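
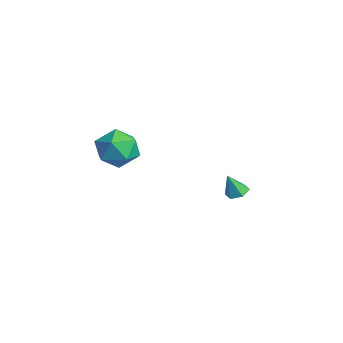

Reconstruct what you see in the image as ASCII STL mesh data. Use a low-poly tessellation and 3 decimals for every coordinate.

solid 
facet normal -0.003 0.401 -0.916
outer loop
vertex -2.734 4.235 -0.781
vertex -3.262 4.201 -0.794
vertex -3.03 4.637 -0.604
endloop
endfacet
facet normal 0.767 0.320 0.557
outer loop
vertex -2.734 4.235 -0.781
vertex -3.03 4.637 -0.604
vertex -3.258 3.759 0.214
endloop
endfacet
facet normal -0.005 0.402 -0.916
outer loop
vertex -3.03 4.637 -0.604
vertex -3.262 4.201 -0.794
vertex -3.558 4.603 -0.616
endloop
endfacet
facet normal -0.061 0.689 0.722
outer loop
vertex -3.03 4.637 -0.604
vertex -3.558 4.603 -0.616
vertex -3.258 3.759 0.214
endloop
endfacet
facet normal -0.004 0.402 -0.915
outer loop
vertex -3.558 4.603 -0.616
vertex -3.262 4.201 -0.794
vertex -3.791 4.166 -0.807
endloop
endfacet
facet normal -0.828 0.215 0.518
outer loop
vertex -3.558 4.603 -0.616
vertex -3.791 4.166 -0.807
vertex -3.258 3.759 0.214
endloop
endfacet
facet normal -0.004 0.401 -0.916
outer loop
vertex -3.791 4.166 -0.807
vertex -3.262 4.201 -0.794
vertex -3.495 3.764 -0.984
endloop
endfacet
facet normal -0.764 -0.628 0.149
outer loop
vertex -3.791 4.166 -0.807
vertex -3.495 3.764 -0.984
vertex -3.258 3.759 0.214
endloop
endfacet
facet normal -0.003 0.400 -0.916
outer loop
vertex -3.495 3.764 -0.984
vertex -3.262 4.201 -0.794
vertex -2.966 3.798 -0.971
endloop
endfacet
facet normal 0.065 -0.998 -0.017
outer loop
vertex -3.495 3.764 -0.984
vertex -2.966 3.798 -0.971
vertex -3.258 3.759 0.214
endloop
endfacet
facet normal -0.003 0.400 -0.916
outer loop
vertex -2.966 3.798 -0.971
vertex -3.262 4.201 -0.794
vertex -2.734 4.235 -0.781
endloop
endfacet
facet normal 0.831 -0.523 0.188
outer loop
vertex -2.966 3.798 -0.971
vertex -2.734 4.235 -0.781
vertex -3.258 3.759 0.214
endloop
endfacet
facet normal -0.756 0.332 0.564
outer loop
vertex -2.816 -0.258 3.353
vertex -3.288 -1.117 3.226
vertex -2.669 -1.001 3.987
endloop
endfacet
facet normal -0.138 0.627 0.767
outer loop
vertex -2.816 -0.258 3.353
vertex -2.669 -1.001 3.987
vertex -1.904 -0.456 3.679
endloop
endfacet
facet normal 0.137 0.969 0.205
outer loop
vertex -2.816 -0.258 3.353
vertex -1.904 -0.456 3.679
vertex -2.051 -0.234 2.727
endloop
endfacet
facet normal -0.310 0.886 -0.345
outer loop
vertex -2.816 -0.258 3.353
vertex -2.051 -0.234 2.727
vertex -2.907 -0.643 2.447
endloop
endfacet
facet normal -0.862 0.492 -0.122
outer loop
vertex -2.816 -0.258 3.353
vertex -2.907 -0.643 2.447
vertex -3.288 -1.117 3.226
endloop
endfacet
facet normal 0.309 0.100 0.946
outer loop
vertex -1.904 -0.456 3.679
vertex -2.669 -1.001 3.987
vertex -1.813 -1.437 3.753
endloop
endfacet
facet normal -0.690 -0.376 0.618
outer loop
vertex -2.669 -1.001 3.987
vertex -3.288 -1.117 3.226
vertex -2.669 -1.846 3.473
endloop
endfacet
facet normal -0.862 -0.117 -0.493
outer loop
vertex -3.288 -1.117 3.226
vertex -2.907 -0.643 2.447
vertex -2.816 -1.624 2.521
endloop
endfacet
facet normal 0.031 0.519 -0.854
outer loop
vertex -2.907 -0.643 2.447
vertex -2.051 -0.234 2.727
vertex -2.051 -1.079 2.213
endloop
endfacet
facet normal 0.756 0.654 0.036
outer loop
vertex -2.051 -0.234 2.727
vertex -1.904 -0.456 3.679
vertex -1.432 -0.963 2.974
endloop
endfacet
facet normal 0.310 -0.886 0.345
outer loop
vertex -1.904 -1.822 2.847
vertex -1.813 -1.437 3.753
vertex -2.669 -1.846 3.473
endloop
endfacet
facet normal -0.137 -0.969 -0.205
outer loop
vertex -1.904 -1.822 2.847
vertex -2.669 -1.846 3.473
vertex -2.816 -1.624 2.521
endloop
endfacet
facet normal 0.138 -0.627 -0.767
outer loop
vertex -1.904 -1.822 2.847
vertex -2.816 -1.624 2.521
vertex -2.051 -1.079 2.213
endloop
endfacet
facet normal 0.756 -0.332 -0.564
outer loop
vertex -1.904 -1.822 2.847
vertex -2.051 -1.079 2.213
vertex -1.432 -0.963 2.974
endloop
endfacet
facet normal 0.862 -0.492 0.122
outer loop
vertex -1.904 -1.822 2.847
vertex -1.432 -0.963 2.974
vertex -1.813 -1.437 3.753
endloop
endfacet
facet normal -0.031 -0.519 0.854
outer loop
vertex -2.669 -1.846 3.473
vertex -1.813 -1.437 3.753
vertex -2.669 -1.001 3.987
endloop
endfacet
facet normal -0.756 -0.654 -0.036
outer loop
vertex -2.816 -1.624 2.521
vertex -2.669 -1.846 3.473
vertex -3.288 -1.117 3.226
endloop
endfacet
facet normal -0.309 -0.100 -0.946
outer loop
vertex -2.051 -1.079 2.213
vertex -2.816 -1.624 2.521
vertex -2.907 -0.643 2.447
endloop
endfacet
facet normal 0.690 0.376 -0.618
outer loop
vertex -1.432 -0.963 2.974
vertex -2.051 -1.079 2.213
vertex -2.051 -0.234 2.727
endloop
endfacet
facet normal 0.862 0.117 0.493
outer loop
vertex -1.813 -1.437 3.753
vertex -1.432 -0.963 2.974
vertex -1.904 -0.456 3.679
endloop
endfacet

endsolid


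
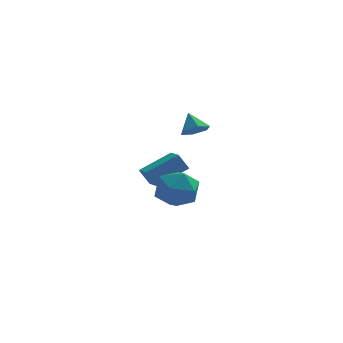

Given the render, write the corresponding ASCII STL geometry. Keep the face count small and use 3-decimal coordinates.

solid 
facet normal -0.502 0.055 0.863
outer loop
vertex -0.747 2.934 0.688
vertex -1.086 3.968 0.425
vertex -2.335 2.19 -0.187
endloop
endfacet
facet normal 0.303 -0.923 0.235
outer loop
vertex -1.814 2.132 -1.085
vertex -0.747 2.934 0.688
vertex -2.335 2.19 -0.187
endloop
endfacet
facet normal -0.501 0.055 0.864
outer loop
vertex -2.335 2.19 -0.187
vertex -1.086 3.968 0.425
vertex -2.675 3.224 -0.45
endloop
endfacet
facet normal -0.811 -0.380 -0.446
outer loop
vertex -2.675 3.224 -0.45
vertex -1.814 2.132 -1.085
vertex -2.335 2.19 -0.187
endloop
endfacet
facet normal 0.811 0.379 0.446
outer loop
vertex -0.747 2.934 0.688
vertex -0.565 3.91 -0.473
vertex -1.086 3.968 0.425
endloop
endfacet
facet normal 0.303 -0.924 0.236
outer loop
vertex -0.225 2.876 -0.21
vertex -0.747 2.934 0.688
vertex -1.814 2.132 -1.085
endloop
endfacet
facet normal 0.810 0.380 0.446
outer loop
vertex -0.225 2.876 -0.21
vertex -0.565 3.91 -0.473
vertex -0.747 2.934 0.688
endloop
endfacet
facet normal -0.303 0.924 -0.235
outer loop
vertex -1.086 3.968 0.425
vertex -0.565 3.91 -0.473
vertex -2.675 3.224 -0.45
endloop
endfacet
facet normal -0.810 -0.379 -0.447
outer loop
vertex -2.153 3.166 -1.348
vertex -1.814 2.132 -1.085
vertex -2.675 3.224 -0.45
endloop
endfacet
facet normal -0.303 0.923 -0.236
outer loop
vertex -2.675 3.224 -0.45
vertex -0.565 3.91 -0.473
vertex -2.153 3.166 -1.348
endloop
endfacet
facet normal 0.501 -0.055 -0.863
outer loop
vertex -2.153 3.166 -1.348
vertex -0.225 2.876 -0.21
vertex -1.814 2.132 -1.085
endloop
endfacet
facet normal 0.501 -0.055 -0.863
outer loop
vertex -0.565 3.91 -0.473
vertex -0.225 2.876 -0.21
vertex -2.153 3.166 -1.348
endloop
endfacet
facet normal 0.269 -0.577 -0.771
outer loop
vertex 0.743 2.235 2.871
vertex 0.052 2.344 2.548
vertex 0.632 2.826 2.39
endloop
endfacet
facet normal 0.701 0.525 0.483
outer loop
vertex 0.743 2.235 2.871
vertex 0.632 2.826 2.39
vertex -0.272 3.036 3.472
endloop
endfacet
facet normal 0.270 -0.578 -0.770
outer loop
vertex 0.632 2.826 2.39
vertex 0.052 2.344 2.548
vertex -0.058 2.935 2.066
endloop
endfacet
facet normal 0.176 0.983 -0.044
outer loop
vertex 0.632 2.826 2.39
vertex -0.058 2.935 2.066
vertex -0.272 3.036 3.472
endloop
endfacet
facet normal 0.271 -0.578 -0.770
outer loop
vertex -0.058 2.935 2.066
vertex 0.052 2.344 2.548
vertex -0.638 2.452 2.224
endloop
endfacet
facet normal -0.657 0.738 -0.153
outer loop
vertex -0.058 2.935 2.066
vertex -0.638 2.452 2.224
vertex -0.272 3.036 3.472
endloop
endfacet
facet normal 0.271 -0.577 -0.770
outer loop
vertex -0.638 2.452 2.224
vertex 0.052 2.344 2.548
vertex -0.527 1.862 2.705
endloop
endfacet
facet normal -0.963 0.036 0.266
outer loop
vertex -0.638 2.452 2.224
vertex -0.527 1.862 2.705
vertex -0.272 3.036 3.472
endloop
endfacet
facet normal 0.271 -0.577 -0.771
outer loop
vertex -0.527 1.862 2.705
vertex 0.052 2.344 2.548
vertex 0.163 1.753 3.029
endloop
endfacet
facet normal -0.439 -0.423 0.793
outer loop
vertex -0.527 1.862 2.705
vertex 0.163 1.753 3.029
vertex -0.272 3.036 3.472
endloop
endfacet
facet normal 0.269 -0.577 -0.771
outer loop
vertex 0.163 1.753 3.029
vertex 0.052 2.344 2.548
vertex 0.743 2.235 2.871
endloop
endfacet
facet normal 0.394 -0.178 0.902
outer loop
vertex 0.163 1.753 3.029
vertex 0.743 2.235 2.871
vertex -0.272 3.036 3.472
endloop
endfacet
facet normal -0.144 0.989 0.011
outer loop
vertex -0.678 -2.006 0.406
vertex -1.814 -2.175 0.709
vertex -0.985 -2.063 1.553
endloop
endfacet
facet normal 0.530 0.828 0.183
outer loop
vertex -0.678 -2.006 0.406
vertex -0.985 -2.063 1.553
vertex -0.0 -2.609 1.174
endloop
endfacet
facet normal 0.813 0.459 -0.358
outer loop
vertex -0.678 -2.006 0.406
vertex -0.0 -2.609 1.174
vertex -0.221 -3.058 0.096
endloop
endfacet
facet normal 0.315 0.392 -0.865
outer loop
vertex -0.678 -2.006 0.406
vertex -0.221 -3.058 0.096
vertex -1.342 -2.79 -0.191
endloop
endfacet
facet normal -0.277 0.720 -0.637
outer loop
vertex -0.678 -2.006 0.406
vertex -1.342 -2.79 -0.191
vertex -1.814 -2.175 0.709
endloop
endfacet
facet normal 0.515 0.403 0.757
outer loop
vertex -0.0 -2.609 1.174
vertex -0.985 -2.063 1.553
vertex -0.718 -3.15 1.951
endloop
endfacet
facet normal -0.575 0.665 0.477
outer loop
vertex -0.985 -2.063 1.553
vertex -1.814 -2.175 0.709
vertex -1.839 -2.882 1.664
endloop
endfacet
facet normal -0.789 0.229 -0.570
outer loop
vertex -1.814 -2.175 0.709
vertex -1.342 -2.79 -0.191
vertex -2.06 -3.331 0.586
endloop
endfacet
facet normal 0.168 -0.302 -0.938
outer loop
vertex -1.342 -2.79 -0.191
vertex -0.221 -3.058 0.096
vertex -1.075 -3.877 0.207
endloop
endfacet
facet normal 0.974 -0.195 -0.119
outer loop
vertex -0.221 -3.058 0.096
vertex -0.0 -2.609 1.174
vertex -0.246 -3.765 1.051
endloop
endfacet
facet normal -0.315 -0.392 0.865
outer loop
vertex -1.382 -3.934 1.354
vertex -0.718 -3.15 1.951
vertex -1.839 -2.882 1.664
endloop
endfacet
facet normal -0.813 -0.459 0.358
outer loop
vertex -1.382 -3.934 1.354
vertex -1.839 -2.882 1.664
vertex -2.06 -3.331 0.586
endloop
endfacet
facet normal -0.530 -0.828 -0.183
outer loop
vertex -1.382 -3.934 1.354
vertex -2.06 -3.331 0.586
vertex -1.075 -3.877 0.207
endloop
endfacet
facet normal 0.144 -0.989 -0.011
outer loop
vertex -1.382 -3.934 1.354
vertex -1.075 -3.877 0.207
vertex -0.246 -3.765 1.051
endloop
endfacet
facet normal 0.277 -0.720 0.637
outer loop
vertex -1.382 -3.934 1.354
vertex -0.246 -3.765 1.051
vertex -0.718 -3.15 1.951
endloop
endfacet
facet normal -0.168 0.302 0.938
outer loop
vertex -1.839 -2.882 1.664
vertex -0.718 -3.15 1.951
vertex -0.985 -2.063 1.553
endloop
endfacet
facet normal -0.974 0.195 0.119
outer loop
vertex -2.06 -3.331 0.586
vertex -1.839 -2.882 1.664
vertex -1.814 -2.175 0.709
endloop
endfacet
facet normal -0.515 -0.403 -0.757
outer loop
vertex -1.075 -3.877 0.207
vertex -2.06 -3.331 0.586
vertex -1.342 -2.79 -0.191
endloop
endfacet
facet normal 0.575 -0.665 -0.477
outer loop
vertex -0.246 -3.765 1.051
vertex -1.075 -3.877 0.207
vertex -0.221 -3.058 0.096
endloop
endfacet
facet normal 0.789 -0.229 0.570
outer loop
vertex -0.718 -3.15 1.951
vertex -0.246 -3.765 1.051
vertex -0.0 -2.609 1.174
endloop
endfacet

endsolid


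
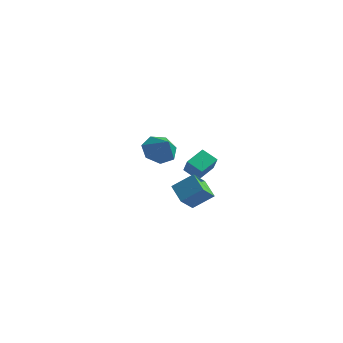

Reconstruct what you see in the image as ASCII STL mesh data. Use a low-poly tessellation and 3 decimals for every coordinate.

solid 
facet normal -0.587 0.354 -0.728
outer loop
vertex -1.457 4.716 1.507
vertex -1.99 3.983 1.581
vertex -2.054 4.778 2.019
endloop
endfacet
facet normal 0.561 0.589 0.582
outer loop
vertex -1.457 4.716 1.507
vertex -2.054 4.778 2.019
vertex -1.25 3.537 2.499
endloop
endfacet
facet normal -0.588 0.354 -0.728
outer loop
vertex -2.054 4.778 2.019
vertex -1.99 3.983 1.581
vertex -2.604 4.241 2.202
endloop
endfacet
facet normal -0.026 0.346 0.938
outer loop
vertex -2.054 4.778 2.019
vertex -2.604 4.241 2.202
vertex -1.25 3.537 2.499
endloop
endfacet
facet normal -0.588 0.353 -0.728
outer loop
vertex -2.604 4.241 2.202
vertex -1.99 3.983 1.581
vertex -2.691 3.509 1.917
endloop
endfacet
facet normal -0.352 -0.303 0.886
outer loop
vertex -2.604 4.241 2.202
vertex -2.691 3.509 1.917
vertex -1.25 3.537 2.499
endloop
endfacet
facet normal -0.588 0.353 -0.728
outer loop
vertex -2.691 3.509 1.917
vertex -1.99 3.983 1.581
vertex -2.251 3.134 1.38
endloop
endfacet
facet normal -0.171 -0.868 0.466
outer loop
vertex -2.691 3.509 1.917
vertex -2.251 3.134 1.38
vertex -1.25 3.537 2.499
endloop
endfacet
facet normal -0.588 0.353 -0.728
outer loop
vertex -2.251 3.134 1.38
vertex -1.99 3.983 1.581
vertex -1.614 3.398 0.994
endloop
endfacet
facet normal 0.380 -0.925 -0.006
outer loop
vertex -2.251 3.134 1.38
vertex -1.614 3.398 0.994
vertex -1.25 3.537 2.499
endloop
endfacet
facet normal -0.587 0.353 -0.728
outer loop
vertex -1.614 3.398 0.994
vertex -1.99 3.983 1.581
vertex -1.261 4.102 1.051
endloop
endfacet
facet normal 0.886 -0.430 -0.175
outer loop
vertex -1.614 3.398 0.994
vertex -1.261 4.102 1.051
vertex -1.25 3.537 2.499
endloop
endfacet
facet normal -0.587 0.353 -0.728
outer loop
vertex -1.261 4.102 1.051
vertex -1.99 3.983 1.581
vertex -1.457 4.716 1.507
endloop
endfacet
facet normal 0.966 0.243 0.088
outer loop
vertex -1.261 4.102 1.051
vertex -1.457 4.716 1.507
vertex -1.25 3.537 2.499
endloop
endfacet
facet normal -0.677 -0.441 -0.589
outer loop
vertex 1.991 -2.234 3.166
vertex 2.143 -1.428 2.388
vertex 2.758 -2.812 2.717
endloop
endfacet
facet normal -0.135 -0.713 0.688
outer loop
vertex 3.557 -2.292 3.412
vertex 1.991 -2.234 3.166
vertex 2.758 -2.812 2.717
endloop
endfacet
facet normal -0.677 -0.441 -0.589
outer loop
vertex 2.758 -2.812 2.717
vertex 2.143 -1.428 2.388
vertex 2.91 -2.006 1.939
endloop
endfacet
facet normal 0.723 -0.545 -0.424
outer loop
vertex 2.91 -2.006 1.939
vertex 3.557 -2.292 3.412
vertex 2.758 -2.812 2.717
endloop
endfacet
facet normal -0.723 0.545 0.424
outer loop
vertex 1.991 -2.234 3.166
vertex 2.942 -0.908 3.083
vertex 2.143 -1.428 2.388
endloop
endfacet
facet normal -0.135 -0.713 0.688
outer loop
vertex 2.79 -1.714 3.861
vertex 1.991 -2.234 3.166
vertex 3.557 -2.292 3.412
endloop
endfacet
facet normal -0.723 0.545 0.424
outer loop
vertex 2.79 -1.714 3.861
vertex 2.942 -0.908 3.083
vertex 1.991 -2.234 3.166
endloop
endfacet
facet normal 0.135 0.713 -0.688
outer loop
vertex 2.143 -1.428 2.388
vertex 2.942 -0.908 3.083
vertex 2.91 -2.006 1.939
endloop
endfacet
facet normal 0.723 -0.545 -0.424
outer loop
vertex 3.709 -1.486 2.634
vertex 3.557 -2.292 3.412
vertex 2.91 -2.006 1.939
endloop
endfacet
facet normal 0.135 0.713 -0.688
outer loop
vertex 2.91 -2.006 1.939
vertex 2.942 -0.908 3.083
vertex 3.709 -1.486 2.634
endloop
endfacet
facet normal 0.677 0.441 0.589
outer loop
vertex 3.709 -1.486 2.634
vertex 2.79 -1.714 3.861
vertex 3.557 -2.292 3.412
endloop
endfacet
facet normal 0.677 0.441 0.589
outer loop
vertex 2.942 -0.908 3.083
vertex 2.79 -1.714 3.861
vertex 3.709 -1.486 2.634
endloop
endfacet
facet normal -0.401 0.444 -0.801
outer loop
vertex 1.435 1.425 3.072
vertex 2.208 1.371 2.655
vertex 1.158 0.468 2.68
endloop
endfacet
facet normal -0.878 0.060 0.474
outer loop
vertex 1.592 -0.011 3.545
vertex 1.435 1.425 3.072
vertex 1.158 0.468 2.68
endloop
endfacet
facet normal -0.401 0.445 -0.801
outer loop
vertex 1.158 0.468 2.68
vertex 2.208 1.371 2.655
vertex 1.931 0.415 2.263
endloop
endfacet
facet normal -0.258 -0.894 -0.365
outer loop
vertex 1.931 0.415 2.263
vertex 1.592 -0.011 3.545
vertex 1.158 0.468 2.68
endloop
endfacet
facet normal 0.259 0.894 0.365
outer loop
vertex 1.435 1.425 3.072
vertex 2.642 0.892 3.52
vertex 2.208 1.371 2.655
endloop
endfacet
facet normal -0.878 0.060 0.474
outer loop
vertex 1.869 0.945 3.937
vertex 1.435 1.425 3.072
vertex 1.592 -0.011 3.545
endloop
endfacet
facet normal 0.259 0.894 0.366
outer loop
vertex 1.869 0.945 3.937
vertex 2.642 0.892 3.52
vertex 1.435 1.425 3.072
endloop
endfacet
facet normal 0.878 -0.060 -0.474
outer loop
vertex 2.208 1.371 2.655
vertex 2.642 0.892 3.52
vertex 1.931 0.415 2.263
endloop
endfacet
facet normal -0.260 -0.894 -0.366
outer loop
vertex 2.365 -0.065 3.128
vertex 1.592 -0.011 3.545
vertex 1.931 0.415 2.263
endloop
endfacet
facet normal 0.878 -0.060 -0.474
outer loop
vertex 1.931 0.415 2.263
vertex 2.642 0.892 3.52
vertex 2.365 -0.065 3.128
endloop
endfacet
facet normal 0.401 -0.445 0.801
outer loop
vertex 2.365 -0.065 3.128
vertex 1.869 0.945 3.937
vertex 1.592 -0.011 3.545
endloop
endfacet
facet normal 0.402 -0.444 0.801
outer loop
vertex 2.642 0.892 3.52
vertex 1.869 0.945 3.937
vertex 2.365 -0.065 3.128
endloop
endfacet

endsolid


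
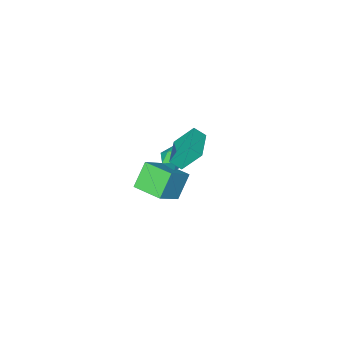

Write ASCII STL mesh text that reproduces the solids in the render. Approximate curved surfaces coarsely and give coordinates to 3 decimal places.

solid 
facet normal -0.777 -0.163 -0.608
outer loop
vertex -4.76 -3.578 -3.585
vertex -5.249 -1.589 -3.494
vertex -3.636 -3.232 -5.116
endloop
endfacet
facet normal 0.238 -0.970 -0.044
outer loop
vertex -2.011 -2.891 -3.846
vertex -4.76 -3.578 -3.585
vertex -3.636 -3.232 -5.116
endloop
endfacet
facet normal -0.777 -0.163 -0.608
outer loop
vertex -3.636 -3.232 -5.116
vertex -5.249 -1.589 -3.494
vertex -4.125 -1.243 -5.025
endloop
endfacet
facet normal 0.582 0.179 -0.793
outer loop
vertex -4.125 -1.243 -5.025
vertex -2.011 -2.891 -3.846
vertex -3.636 -3.232 -5.116
endloop
endfacet
facet normal -0.582 -0.179 0.793
outer loop
vertex -4.76 -3.578 -3.585
vertex -3.624 -1.248 -2.224
vertex -5.249 -1.589 -3.494
endloop
endfacet
facet normal 0.238 -0.970 -0.044
outer loop
vertex -3.135 -3.237 -2.315
vertex -4.76 -3.578 -3.585
vertex -2.011 -2.891 -3.846
endloop
endfacet
facet normal -0.582 -0.179 0.793
outer loop
vertex -3.135 -3.237 -2.315
vertex -3.624 -1.248 -2.224
vertex -4.76 -3.578 -3.585
endloop
endfacet
facet normal -0.238 0.970 0.044
outer loop
vertex -5.249 -1.589 -3.494
vertex -3.624 -1.248 -2.224
vertex -4.125 -1.243 -5.025
endloop
endfacet
facet normal 0.582 0.179 -0.793
outer loop
vertex -2.5 -0.902 -3.755
vertex -2.011 -2.891 -3.846
vertex -4.125 -1.243 -5.025
endloop
endfacet
facet normal -0.238 0.970 0.044
outer loop
vertex -4.125 -1.243 -5.025
vertex -3.624 -1.248 -2.224
vertex -2.5 -0.902 -3.755
endloop
endfacet
facet normal 0.777 0.163 0.608
outer loop
vertex -2.5 -0.902 -3.755
vertex -3.135 -3.237 -2.315
vertex -2.011 -2.891 -3.846
endloop
endfacet
facet normal 0.777 0.163 0.608
outer loop
vertex -3.624 -1.248 -2.224
vertex -3.135 -3.237 -2.315
vertex -2.5 -0.902 -3.755
endloop
endfacet
facet normal -0.542 0.545 -0.639
outer loop
vertex -3.451 2.295 4.08
vertex -2.011 3.781 4.127
vertex -2.607 1.521 2.704
endloop
endfacet
facet normal -0.696 -0.718 -0.023
outer loop
vertex -2.109 1.019 3.293
vertex -3.451 2.295 4.08
vertex -2.607 1.521 2.704
endloop
endfacet
facet normal -0.542 0.546 -0.640
outer loop
vertex -2.607 1.521 2.704
vertex -2.011 3.781 4.127
vertex -1.167 3.007 2.752
endloop
endfacet
facet normal 0.472 -0.433 -0.768
outer loop
vertex -1.167 3.007 2.752
vertex -2.109 1.019 3.293
vertex -2.607 1.521 2.704
endloop
endfacet
facet normal -0.472 0.433 0.768
outer loop
vertex -3.451 2.295 4.08
vertex -1.513 3.279 4.716
vertex -2.011 3.781 4.127
endloop
endfacet
facet normal -0.696 -0.718 -0.023
outer loop
vertex -2.953 1.793 4.668
vertex -3.451 2.295 4.08
vertex -2.109 1.019 3.293
endloop
endfacet
facet normal -0.472 0.432 0.769
outer loop
vertex -2.953 1.793 4.668
vertex -1.513 3.279 4.716
vertex -3.451 2.295 4.08
endloop
endfacet
facet normal 0.696 0.718 0.023
outer loop
vertex -2.011 3.781 4.127
vertex -1.513 3.279 4.716
vertex -1.167 3.007 2.752
endloop
endfacet
facet normal 0.471 -0.433 -0.769
outer loop
vertex -0.669 2.505 3.34
vertex -2.109 1.019 3.293
vertex -1.167 3.007 2.752
endloop
endfacet
facet normal 0.696 0.718 0.023
outer loop
vertex -1.167 3.007 2.752
vertex -1.513 3.279 4.716
vertex -0.669 2.505 3.34
endloop
endfacet
facet normal 0.542 -0.545 0.640
outer loop
vertex -0.669 2.505 3.34
vertex -2.953 1.793 4.668
vertex -2.109 1.019 3.293
endloop
endfacet
facet normal 0.542 -0.546 0.639
outer loop
vertex -1.513 3.279 4.716
vertex -2.953 1.793 4.668
vertex -0.669 2.505 3.34
endloop
endfacet
facet normal -0.195 -0.118 0.974
outer loop
vertex -3.479 0.137 1.002
vertex -3.457 -0.782 0.895
vertex -2.682 -0.322 1.106
endloop
endfacet
facet normal 0.168 0.486 0.858
outer loop
vertex -3.479 0.137 1.002
vertex -2.682 -0.322 1.106
vertex -2.696 0.484 0.652
endloop
endfacet
facet normal -0.212 0.888 0.407
outer loop
vertex -3.479 0.137 1.002
vertex -2.696 0.484 0.652
vertex -3.479 0.523 0.16
endloop
endfacet
facet normal -0.809 0.534 0.245
outer loop
vertex -3.479 0.137 1.002
vertex -3.479 0.523 0.16
vertex -3.95 -0.26 0.311
endloop
endfacet
facet normal -0.799 -0.088 0.595
outer loop
vertex -3.479 0.137 1.002
vertex -3.95 -0.26 0.311
vertex -3.457 -0.782 0.895
endloop
endfacet
facet normal 0.782 0.316 0.537
outer loop
vertex -2.696 0.484 0.652
vertex -2.682 -0.322 1.106
vertex -2.19 -0.22 0.329
endloop
endfacet
facet normal 0.195 -0.661 0.725
outer loop
vertex -2.682 -0.322 1.106
vertex -3.457 -0.782 0.895
vertex -2.661 -1.003 0.48
endloop
endfacet
facet normal -0.782 -0.613 0.112
outer loop
vertex -3.457 -0.782 0.895
vertex -3.95 -0.26 0.311
vertex -3.444 -0.964 -0.012
endloop
endfacet
facet normal -0.799 0.393 -0.455
outer loop
vertex -3.95 -0.26 0.311
vertex -3.479 0.523 0.16
vertex -3.458 -0.158 -0.466
endloop
endfacet
facet normal 0.169 0.967 -0.192
outer loop
vertex -3.479 0.523 0.16
vertex -2.696 0.484 0.652
vertex -2.683 0.302 -0.255
endloop
endfacet
facet normal 0.809 -0.534 -0.245
outer loop
vertex -2.661 -0.617 -0.362
vertex -2.19 -0.22 0.329
vertex -2.661 -1.003 0.48
endloop
endfacet
facet normal 0.212 -0.888 -0.407
outer loop
vertex -2.661 -0.617 -0.362
vertex -2.661 -1.003 0.48
vertex -3.444 -0.964 -0.012
endloop
endfacet
facet normal -0.168 -0.486 -0.858
outer loop
vertex -2.661 -0.617 -0.362
vertex -3.444 -0.964 -0.012
vertex -3.458 -0.158 -0.466
endloop
endfacet
facet normal 0.195 0.118 -0.974
outer loop
vertex -2.661 -0.617 -0.362
vertex -3.458 -0.158 -0.466
vertex -2.683 0.302 -0.255
endloop
endfacet
facet normal 0.799 0.088 -0.595
outer loop
vertex -2.661 -0.617 -0.362
vertex -2.683 0.302 -0.255
vertex -2.19 -0.22 0.329
endloop
endfacet
facet normal 0.799 -0.393 0.455
outer loop
vertex -2.661 -1.003 0.48
vertex -2.19 -0.22 0.329
vertex -2.682 -0.322 1.106
endloop
endfacet
facet normal -0.169 -0.967 0.192
outer loop
vertex -3.444 -0.964 -0.012
vertex -2.661 -1.003 0.48
vertex -3.457 -0.782 0.895
endloop
endfacet
facet normal -0.782 -0.316 -0.537
outer loop
vertex -3.458 -0.158 -0.466
vertex -3.444 -0.964 -0.012
vertex -3.95 -0.26 0.311
endloop
endfacet
facet normal -0.195 0.661 -0.725
outer loop
vertex -2.683 0.302 -0.255
vertex -3.458 -0.158 -0.466
vertex -3.479 0.523 0.16
endloop
endfacet
facet normal 0.782 0.613 -0.112
outer loop
vertex -2.19 -0.22 0.329
vertex -2.683 0.302 -0.255
vertex -2.696 0.484 0.652
endloop
endfacet

endsolid


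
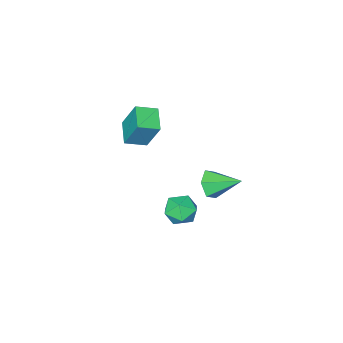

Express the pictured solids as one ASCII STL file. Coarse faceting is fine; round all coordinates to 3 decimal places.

solid 
facet normal 0.452 -0.780 -0.433
outer loop
vertex -0.346 3.024 -0.552
vertex -1.058 2.941 -1.145
vertex -0.333 3.481 -1.362
endloop
endfacet
facet normal 0.641 0.664 0.385
outer loop
vertex -0.346 3.024 -0.552
vertex -0.333 3.481 -1.362
vertex -1.902 4.399 -0.335
endloop
endfacet
facet normal 0.452 -0.780 -0.432
outer loop
vertex -0.333 3.481 -1.362
vertex -1.058 2.941 -1.145
vertex -1.044 3.398 -1.955
endloop
endfacet
facet normal 0.243 0.877 -0.414
outer loop
vertex -0.333 3.481 -1.362
vertex -1.044 3.398 -1.955
vertex -1.902 4.399 -0.335
endloop
endfacet
facet normal 0.451 -0.781 -0.433
outer loop
vertex -1.044 3.398 -1.955
vertex -1.058 2.941 -1.145
vertex -1.77 2.858 -1.738
endloop
endfacet
facet normal -0.576 0.523 -0.628
outer loop
vertex -1.044 3.398 -1.955
vertex -1.77 2.858 -1.738
vertex -1.902 4.399 -0.335
endloop
endfacet
facet normal 0.452 -0.780 -0.434
outer loop
vertex -1.77 2.858 -1.738
vertex -1.058 2.941 -1.145
vertex -1.783 2.4 -0.928
endloop
endfacet
facet normal -0.998 -0.047 -0.042
outer loop
vertex -1.77 2.858 -1.738
vertex -1.783 2.4 -0.928
vertex -1.902 4.399 -0.335
endloop
endfacet
facet normal 0.452 -0.780 -0.434
outer loop
vertex -1.783 2.4 -0.928
vertex -1.058 2.941 -1.145
vertex -1.071 2.483 -0.335
endloop
endfacet
facet normal -0.600 -0.260 0.757
outer loop
vertex -1.783 2.4 -0.928
vertex -1.071 2.483 -0.335
vertex -1.902 4.399 -0.335
endloop
endfacet
facet normal 0.452 -0.780 -0.434
outer loop
vertex -1.071 2.483 -0.335
vertex -1.058 2.941 -1.145
vertex -0.346 3.024 -0.552
endloop
endfacet
facet normal 0.220 0.095 0.971
outer loop
vertex -1.071 2.483 -0.335
vertex -0.346 3.024 -0.552
vertex -1.902 4.399 -0.335
endloop
endfacet
facet normal -0.846 0.436 -0.306
outer loop
vertex 0.336 0.419 4.037
vertex 1.096 1.555 3.552
vertex 0.523 -0.459 2.272
endloop
endfacet
facet normal -0.524 -0.783 0.334
outer loop
vertex 1.564 -0.995 2.648
vertex 0.336 0.419 4.037
vertex 0.523 -0.459 2.272
endloop
endfacet
facet normal -0.847 0.435 -0.306
outer loop
vertex 0.523 -0.459 2.272
vertex 1.096 1.555 3.552
vertex 1.282 0.677 1.787
endloop
endfacet
facet normal 0.094 -0.443 -0.891
outer loop
vertex 1.282 0.677 1.787
vertex 1.564 -0.995 2.648
vertex 0.523 -0.459 2.272
endloop
endfacet
facet normal -0.094 0.443 0.891
outer loop
vertex 0.336 0.419 4.037
vertex 2.137 1.019 3.928
vertex 1.096 1.555 3.552
endloop
endfacet
facet normal -0.524 -0.783 0.335
outer loop
vertex 1.378 -0.117 4.413
vertex 0.336 0.419 4.037
vertex 1.564 -0.995 2.648
endloop
endfacet
facet normal -0.094 0.443 0.892
outer loop
vertex 1.378 -0.117 4.413
vertex 2.137 1.019 3.928
vertex 0.336 0.419 4.037
endloop
endfacet
facet normal 0.524 0.783 -0.334
outer loop
vertex 1.096 1.555 3.552
vertex 2.137 1.019 3.928
vertex 1.282 0.677 1.787
endloop
endfacet
facet normal 0.094 -0.443 -0.891
outer loop
vertex 2.324 0.141 2.163
vertex 1.564 -0.995 2.648
vertex 1.282 0.677 1.787
endloop
endfacet
facet normal 0.524 0.784 -0.334
outer loop
vertex 1.282 0.677 1.787
vertex 2.137 1.019 3.928
vertex 2.324 0.141 2.163
endloop
endfacet
facet normal 0.846 -0.436 0.306
outer loop
vertex 2.324 0.141 2.163
vertex 1.378 -0.117 4.413
vertex 1.564 -0.995 2.648
endloop
endfacet
facet normal 0.847 -0.435 0.306
outer loop
vertex 2.137 1.019 3.928
vertex 1.378 -0.117 4.413
vertex 2.324 0.141 2.163
endloop
endfacet
facet normal -0.824 0.365 0.433
outer loop
vertex -0.841 2.112 -3.442
vertex -0.457 1.878 -2.514
vertex -0.268 2.801 -2.932
endloop
endfacet
facet normal -0.687 0.704 -0.179
outer loop
vertex -0.841 2.112 -3.442
vertex -0.268 2.801 -2.932
vertex -0.137 2.671 -3.946
endloop
endfacet
facet normal -0.677 0.219 -0.703
outer loop
vertex -0.841 2.112 -3.442
vertex -0.137 2.671 -3.946
vertex -0.244 1.668 -4.155
endloop
endfacet
facet normal -0.807 -0.421 -0.414
outer loop
vertex -0.841 2.112 -3.442
vertex -0.244 1.668 -4.155
vertex -0.442 1.178 -3.27
endloop
endfacet
facet normal -0.899 -0.331 0.288
outer loop
vertex -0.841 2.112 -3.442
vertex -0.442 1.178 -3.27
vertex -0.457 1.878 -2.514
endloop
endfacet
facet normal -0.035 0.991 -0.132
outer loop
vertex -0.137 2.671 -3.946
vertex -0.268 2.801 -2.932
vertex 0.682 2.782 -3.33
endloop
endfacet
facet normal -0.257 0.442 0.859
outer loop
vertex -0.268 2.801 -2.932
vertex -0.457 1.878 -2.514
vertex 0.484 2.292 -2.445
endloop
endfacet
facet normal -0.378 -0.683 0.625
outer loop
vertex -0.457 1.878 -2.514
vertex -0.442 1.178 -3.27
vertex 0.377 1.289 -2.654
endloop
endfacet
facet normal -0.230 -0.829 -0.510
outer loop
vertex -0.442 1.178 -3.27
vertex -0.244 1.668 -4.155
vertex 0.508 1.159 -3.668
endloop
endfacet
facet normal -0.019 0.206 -0.978
outer loop
vertex -0.244 1.668 -4.155
vertex -0.137 2.671 -3.946
vertex 0.697 2.082 -4.086
endloop
endfacet
facet normal 0.807 0.421 0.414
outer loop
vertex 1.081 1.848 -3.158
vertex 0.682 2.782 -3.33
vertex 0.484 2.292 -2.445
endloop
endfacet
facet normal 0.677 -0.219 0.703
outer loop
vertex 1.081 1.848 -3.158
vertex 0.484 2.292 -2.445
vertex 0.377 1.289 -2.654
endloop
endfacet
facet normal 0.687 -0.704 0.179
outer loop
vertex 1.081 1.848 -3.158
vertex 0.377 1.289 -2.654
vertex 0.508 1.159 -3.668
endloop
endfacet
facet normal 0.824 -0.365 -0.433
outer loop
vertex 1.081 1.848 -3.158
vertex 0.508 1.159 -3.668
vertex 0.697 2.082 -4.086
endloop
endfacet
facet normal 0.899 0.331 -0.288
outer loop
vertex 1.081 1.848 -3.158
vertex 0.697 2.082 -4.086
vertex 0.682 2.782 -3.33
endloop
endfacet
facet normal 0.230 0.829 0.510
outer loop
vertex 0.484 2.292 -2.445
vertex 0.682 2.782 -3.33
vertex -0.268 2.801 -2.932
endloop
endfacet
facet normal 0.019 -0.206 0.978
outer loop
vertex 0.377 1.289 -2.654
vertex 0.484 2.292 -2.445
vertex -0.457 1.878 -2.514
endloop
endfacet
facet normal 0.035 -0.991 0.132
outer loop
vertex 0.508 1.159 -3.668
vertex 0.377 1.289 -2.654
vertex -0.442 1.178 -3.27
endloop
endfacet
facet normal 0.257 -0.442 -0.859
outer loop
vertex 0.697 2.082 -4.086
vertex 0.508 1.159 -3.668
vertex -0.244 1.668 -4.155
endloop
endfacet
facet normal 0.378 0.683 -0.625
outer loop
vertex 0.682 2.782 -3.33
vertex 0.697 2.082 -4.086
vertex -0.137 2.671 -3.946
endloop
endfacet

endsolid


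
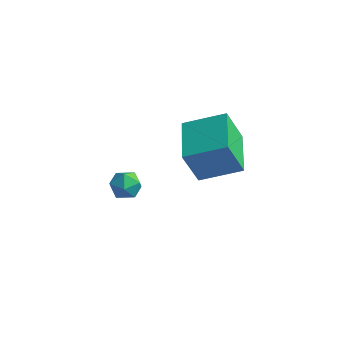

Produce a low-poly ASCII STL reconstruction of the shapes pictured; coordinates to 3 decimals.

solid 
facet normal 0.362 0.423 0.831
outer loop
vertex -2.95 3.518 -3.563
vertex -3.022 2.869 -3.201
vertex -2.386 3.028 -3.559
endloop
endfacet
facet normal 0.634 0.732 0.249
outer loop
vertex -2.95 3.518 -3.563
vertex -2.386 3.028 -3.559
vertex -2.56 3.392 -4.187
endloop
endfacet
facet normal 0.093 0.986 -0.141
outer loop
vertex -2.95 3.518 -3.563
vertex -2.56 3.392 -4.187
vertex -3.303 3.458 -4.218
endloop
endfacet
facet normal -0.514 0.834 0.201
outer loop
vertex -2.95 3.518 -3.563
vertex -3.303 3.458 -4.218
vertex -3.589 3.135 -3.609
endloop
endfacet
facet normal -0.349 0.486 0.801
outer loop
vertex -2.95 3.518 -3.563
vertex -3.589 3.135 -3.609
vertex -3.022 2.869 -3.201
endloop
endfacet
facet normal 0.964 0.229 -0.135
outer loop
vertex -2.56 3.392 -4.187
vertex -2.386 3.028 -3.559
vertex -2.391 2.665 -4.211
endloop
endfacet
facet normal 0.523 -0.272 0.808
outer loop
vertex -2.386 3.028 -3.559
vertex -3.022 2.869 -3.201
vertex -2.677 2.342 -3.602
endloop
endfacet
facet normal -0.627 -0.171 0.760
outer loop
vertex -3.022 2.869 -3.201
vertex -3.589 3.135 -3.609
vertex -3.42 2.408 -3.633
endloop
endfacet
facet normal -0.895 0.393 -0.212
outer loop
vertex -3.589 3.135 -3.609
vertex -3.303 3.458 -4.218
vertex -3.594 2.772 -4.261
endloop
endfacet
facet normal 0.089 0.639 -0.764
outer loop
vertex -3.303 3.458 -4.218
vertex -2.56 3.392 -4.187
vertex -2.958 2.931 -4.619
endloop
endfacet
facet normal 0.514 -0.834 -0.201
outer loop
vertex -3.03 2.282 -4.257
vertex -2.391 2.665 -4.211
vertex -2.677 2.342 -3.602
endloop
endfacet
facet normal -0.093 -0.986 0.141
outer loop
vertex -3.03 2.282 -4.257
vertex -2.677 2.342 -3.602
vertex -3.42 2.408 -3.633
endloop
endfacet
facet normal -0.634 -0.732 -0.249
outer loop
vertex -3.03 2.282 -4.257
vertex -3.42 2.408 -3.633
vertex -3.594 2.772 -4.261
endloop
endfacet
facet normal -0.362 -0.423 -0.831
outer loop
vertex -3.03 2.282 -4.257
vertex -3.594 2.772 -4.261
vertex -2.958 2.931 -4.619
endloop
endfacet
facet normal 0.349 -0.486 -0.801
outer loop
vertex -3.03 2.282 -4.257
vertex -2.958 2.931 -4.619
vertex -2.391 2.665 -4.211
endloop
endfacet
facet normal 0.895 -0.393 0.212
outer loop
vertex -2.677 2.342 -3.602
vertex -2.391 2.665 -4.211
vertex -2.386 3.028 -3.559
endloop
endfacet
facet normal -0.089 -0.639 0.764
outer loop
vertex -3.42 2.408 -3.633
vertex -2.677 2.342 -3.602
vertex -3.022 2.869 -3.201
endloop
endfacet
facet normal -0.964 -0.229 0.135
outer loop
vertex -3.594 2.772 -4.261
vertex -3.42 2.408 -3.633
vertex -3.589 3.135 -3.609
endloop
endfacet
facet normal -0.523 0.272 -0.808
outer loop
vertex -2.958 2.931 -4.619
vertex -3.594 2.772 -4.261
vertex -3.303 3.458 -4.218
endloop
endfacet
facet normal 0.627 0.171 -0.760
outer loop
vertex -2.391 2.665 -4.211
vertex -2.958 2.931 -4.619
vertex -2.56 3.392 -4.187
endloop
endfacet
facet normal -0.527 0.841 0.121
outer loop
vertex -0.364 2.891 1.148
vertex 1.105 3.717 1.809
vertex 0.06 3.379 -0.403
endloop
endfacet
facet normal -0.812 -0.456 -0.365
outer loop
vertex 1.135 1.663 -0.649
vertex -0.364 2.891 1.148
vertex 0.06 3.379 -0.403
endloop
endfacet
facet normal -0.527 0.841 0.121
outer loop
vertex 0.06 3.379 -0.403
vertex 1.105 3.717 1.809
vertex 1.529 4.205 0.259
endloop
endfacet
facet normal 0.253 0.291 -0.923
outer loop
vertex 1.529 4.205 0.259
vertex 1.135 1.663 -0.649
vertex 0.06 3.379 -0.403
endloop
endfacet
facet normal -0.252 -0.290 0.923
outer loop
vertex -0.364 2.891 1.148
vertex 2.18 2.001 1.563
vertex 1.105 3.717 1.809
endloop
endfacet
facet normal -0.812 -0.456 -0.366
outer loop
vertex 0.711 1.175 0.901
vertex -0.364 2.891 1.148
vertex 1.135 1.663 -0.649
endloop
endfacet
facet normal -0.252 -0.291 0.923
outer loop
vertex 0.711 1.175 0.901
vertex 2.18 2.001 1.563
vertex -0.364 2.891 1.148
endloop
endfacet
facet normal 0.811 0.456 0.366
outer loop
vertex 1.105 3.717 1.809
vertex 2.18 2.001 1.563
vertex 1.529 4.205 0.259
endloop
endfacet
facet normal 0.252 0.291 -0.923
outer loop
vertex 2.604 2.489 0.012
vertex 1.135 1.663 -0.649
vertex 1.529 4.205 0.259
endloop
endfacet
facet normal 0.812 0.456 0.365
outer loop
vertex 1.529 4.205 0.259
vertex 2.18 2.001 1.563
vertex 2.604 2.489 0.012
endloop
endfacet
facet normal 0.527 -0.841 -0.121
outer loop
vertex 2.604 2.489 0.012
vertex 0.711 1.175 0.901
vertex 1.135 1.663 -0.649
endloop
endfacet
facet normal 0.527 -0.841 -0.121
outer loop
vertex 2.18 2.001 1.563
vertex 0.711 1.175 0.901
vertex 2.604 2.489 0.012
endloop
endfacet

endsolid


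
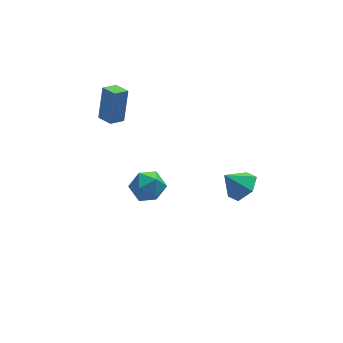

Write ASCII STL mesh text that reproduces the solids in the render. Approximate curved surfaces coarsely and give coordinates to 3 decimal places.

solid 
facet normal 0.651 -0.158 -0.742
outer loop
vertex 2.786 -1.966 1.207
vertex 2.313 -2.778 0.965
vertex 2.061 -1.932 0.564
endloop
endfacet
facet normal -0.230 0.923 0.309
outer loop
vertex 2.786 -1.966 1.207
vertex 2.061 -1.932 0.564
vertex 1.427 -2.562 1.975
endloop
endfacet
facet normal 0.651 -0.158 -0.743
outer loop
vertex 2.061 -1.932 0.564
vertex 2.313 -2.778 0.965
vertex 1.588 -2.743 0.322
endloop
endfacet
facet normal -0.837 0.530 -0.139
outer loop
vertex 2.061 -1.932 0.564
vertex 1.588 -2.743 0.322
vertex 1.427 -2.562 1.975
endloop
endfacet
facet normal 0.651 -0.159 -0.742
outer loop
vertex 1.588 -2.743 0.322
vertex 2.313 -2.778 0.965
vertex 1.84 -3.589 0.724
endloop
endfacet
facet normal -0.949 -0.310 -0.058
outer loop
vertex 1.588 -2.743 0.322
vertex 1.84 -3.589 0.724
vertex 1.427 -2.562 1.975
endloop
endfacet
facet normal 0.651 -0.159 -0.742
outer loop
vertex 1.84 -3.589 0.724
vertex 2.313 -2.778 0.965
vertex 2.565 -3.624 1.367
endloop
endfacet
facet normal -0.454 -0.756 0.471
outer loop
vertex 1.84 -3.589 0.724
vertex 2.565 -3.624 1.367
vertex 1.427 -2.562 1.975
endloop
endfacet
facet normal 0.651 -0.159 -0.742
outer loop
vertex 2.565 -3.624 1.367
vertex 2.313 -2.778 0.965
vertex 3.038 -2.813 1.609
endloop
endfacet
facet normal 0.152 -0.363 0.919
outer loop
vertex 2.565 -3.624 1.367
vertex 3.038 -2.813 1.609
vertex 1.427 -2.562 1.975
endloop
endfacet
facet normal 0.651 -0.158 -0.742
outer loop
vertex 3.038 -2.813 1.609
vertex 2.313 -2.778 0.965
vertex 2.786 -1.966 1.207
endloop
endfacet
facet normal 0.265 0.477 0.838
outer loop
vertex 3.038 -2.813 1.609
vertex 2.786 -1.966 1.207
vertex 1.427 -2.562 1.975
endloop
endfacet
facet normal -0.923 -0.384 0.029
outer loop
vertex -2.216 2.5 -3.08
vertex -1.869 1.627 -3.596
vertex -1.849 1.659 -2.525
endloop
endfacet
facet normal -0.806 0.038 0.591
outer loop
vertex -2.216 2.5 -3.08
vertex -1.849 1.659 -2.525
vertex -1.584 2.655 -2.228
endloop
endfacet
facet normal -0.637 0.688 0.348
outer loop
vertex -2.216 2.5 -3.08
vertex -1.584 2.655 -2.228
vertex -1.439 3.238 -3.116
endloop
endfacet
facet normal -0.650 0.667 -0.365
outer loop
vertex -2.216 2.5 -3.08
vertex -1.439 3.238 -3.116
vertex -1.615 2.603 -3.962
endloop
endfacet
facet normal -0.827 0.004 -0.563
outer loop
vertex -2.216 2.5 -3.08
vertex -1.615 2.603 -3.962
vertex -1.869 1.627 -3.596
endloop
endfacet
facet normal -0.242 -0.218 0.946
outer loop
vertex -1.584 2.655 -2.228
vertex -1.849 1.659 -2.525
vertex -0.845 1.877 -2.218
endloop
endfacet
facet normal -0.431 -0.902 0.035
outer loop
vertex -1.849 1.659 -2.525
vertex -1.869 1.627 -3.596
vertex -1.021 1.242 -3.064
endloop
endfacet
facet normal -0.276 -0.274 -0.921
outer loop
vertex -1.869 1.627 -3.596
vertex -1.615 2.603 -3.962
vertex -0.876 1.825 -3.952
endloop
endfacet
facet normal 0.011 0.799 -0.602
outer loop
vertex -1.615 2.603 -3.962
vertex -1.439 3.238 -3.116
vertex -0.611 2.821 -3.655
endloop
endfacet
facet normal 0.032 0.833 0.552
outer loop
vertex -1.439 3.238 -3.116
vertex -1.584 2.655 -2.228
vertex -0.591 2.853 -2.584
endloop
endfacet
facet normal 0.650 -0.667 0.365
outer loop
vertex -0.244 1.98 -3.1
vertex -0.845 1.877 -2.218
vertex -1.021 1.242 -3.064
endloop
endfacet
facet normal 0.637 -0.688 -0.348
outer loop
vertex -0.244 1.98 -3.1
vertex -1.021 1.242 -3.064
vertex -0.876 1.825 -3.952
endloop
endfacet
facet normal 0.806 -0.038 -0.591
outer loop
vertex -0.244 1.98 -3.1
vertex -0.876 1.825 -3.952
vertex -0.611 2.821 -3.655
endloop
endfacet
facet normal 0.923 0.384 -0.029
outer loop
vertex -0.244 1.98 -3.1
vertex -0.611 2.821 -3.655
vertex -0.591 2.853 -2.584
endloop
endfacet
facet normal 0.827 -0.004 0.563
outer loop
vertex -0.244 1.98 -3.1
vertex -0.591 2.853 -2.584
vertex -0.845 1.877 -2.218
endloop
endfacet
facet normal -0.011 -0.799 0.602
outer loop
vertex -1.021 1.242 -3.064
vertex -0.845 1.877 -2.218
vertex -1.849 1.659 -2.525
endloop
endfacet
facet normal -0.032 -0.833 -0.552
outer loop
vertex -0.876 1.825 -3.952
vertex -1.021 1.242 -3.064
vertex -1.869 1.627 -3.596
endloop
endfacet
facet normal 0.242 0.218 -0.946
outer loop
vertex -0.611 2.821 -3.655
vertex -0.876 1.825 -3.952
vertex -1.615 2.603 -3.962
endloop
endfacet
facet normal 0.431 0.902 -0.035
outer loop
vertex -0.591 2.853 -2.584
vertex -0.611 2.821 -3.655
vertex -1.439 3.238 -3.116
endloop
endfacet
facet normal 0.276 0.274 0.921
outer loop
vertex -0.845 1.877 -2.218
vertex -0.591 2.853 -2.584
vertex -1.584 2.655 -2.228
endloop
endfacet
facet normal -0.882 -0.358 0.308
outer loop
vertex -2.706 2.972 4.585
vertex -3.123 3.839 4.398
vertex -3.111 2.379 2.739
endloop
endfacet
facet normal 0.425 -0.885 0.191
outer loop
vertex -2.317 2.701 2.462
vertex -2.706 2.972 4.585
vertex -3.111 2.379 2.739
endloop
endfacet
facet normal -0.882 -0.357 0.308
outer loop
vertex -3.111 2.379 2.739
vertex -3.123 3.839 4.398
vertex -3.527 3.246 2.552
endloop
endfacet
facet normal -0.204 -0.299 -0.932
outer loop
vertex -3.527 3.246 2.552
vertex -2.317 2.701 2.462
vertex -3.111 2.379 2.739
endloop
endfacet
facet normal 0.204 0.299 0.932
outer loop
vertex -2.706 2.972 4.585
vertex -2.329 4.161 4.121
vertex -3.123 3.839 4.398
endloop
endfacet
facet normal 0.426 -0.884 0.191
outer loop
vertex -1.913 3.294 4.308
vertex -2.706 2.972 4.585
vertex -2.317 2.701 2.462
endloop
endfacet
facet normal 0.204 0.299 0.932
outer loop
vertex -1.913 3.294 4.308
vertex -2.329 4.161 4.121
vertex -2.706 2.972 4.585
endloop
endfacet
facet normal -0.425 0.885 -0.191
outer loop
vertex -3.123 3.839 4.398
vertex -2.329 4.161 4.121
vertex -3.527 3.246 2.552
endloop
endfacet
facet normal -0.204 -0.299 -0.932
outer loop
vertex -2.734 3.568 2.275
vertex -2.317 2.701 2.462
vertex -3.527 3.246 2.552
endloop
endfacet
facet normal -0.426 0.885 -0.191
outer loop
vertex -3.527 3.246 2.552
vertex -2.329 4.161 4.121
vertex -2.734 3.568 2.275
endloop
endfacet
facet normal 0.882 0.358 -0.308
outer loop
vertex -2.734 3.568 2.275
vertex -1.913 3.294 4.308
vertex -2.317 2.701 2.462
endloop
endfacet
facet normal 0.882 0.357 -0.308
outer loop
vertex -2.329 4.161 4.121
vertex -1.913 3.294 4.308
vertex -2.734 3.568 2.275
endloop
endfacet

endsolid


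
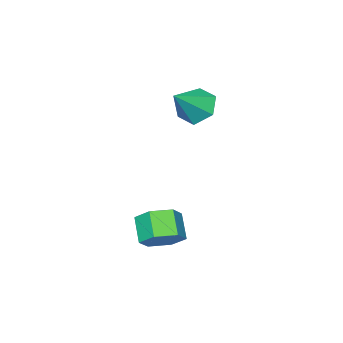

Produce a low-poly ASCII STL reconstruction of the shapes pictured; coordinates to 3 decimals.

solid 
facet normal -0.765 0.008 -0.643
outer loop
vertex -1.892 -1.062 1.1
vertex -2.477 -1.463 1.791
vertex -2.403 -0.479 1.715
endloop
endfacet
facet normal 0.682 0.722 -0.117
outer loop
vertex -1.892 -1.062 1.1
vertex -2.403 -0.479 1.715
vertex -1.143 -1.477 2.909
endloop
endfacet
facet normal -0.766 0.008 -0.642
outer loop
vertex -2.403 -0.479 1.715
vertex -2.477 -1.463 1.791
vertex -2.987 -0.88 2.407
endloop
endfacet
facet normal 0.110 0.817 0.566
outer loop
vertex -2.403 -0.479 1.715
vertex -2.987 -0.88 2.407
vertex -1.143 -1.477 2.909
endloop
endfacet
facet normal -0.766 0.009 -0.643
outer loop
vertex -2.987 -0.88 2.407
vertex -2.477 -1.463 1.791
vertex -3.061 -1.864 2.482
endloop
endfacet
facet normal -0.234 0.091 0.968
outer loop
vertex -2.987 -0.88 2.407
vertex -3.061 -1.864 2.482
vertex -1.143 -1.477 2.909
endloop
endfacet
facet normal -0.766 0.008 -0.643
outer loop
vertex -3.061 -1.864 2.482
vertex -2.477 -1.463 1.791
vertex -2.55 -2.448 1.866
endloop
endfacet
facet normal -0.006 -0.728 0.685
outer loop
vertex -3.061 -1.864 2.482
vertex -2.55 -2.448 1.866
vertex -1.143 -1.477 2.909
endloop
endfacet
facet normal -0.766 0.008 -0.643
outer loop
vertex -2.55 -2.448 1.866
vertex -2.477 -1.463 1.791
vertex -1.966 -2.046 1.175
endloop
endfacet
facet normal 0.568 -0.823 0.001
outer loop
vertex -2.55 -2.448 1.866
vertex -1.966 -2.046 1.175
vertex -1.143 -1.477 2.909
endloop
endfacet
facet normal -0.766 0.009 -0.643
outer loop
vertex -1.966 -2.046 1.175
vertex -2.477 -1.463 1.791
vertex -1.892 -1.062 1.1
endloop
endfacet
facet normal 0.911 -0.099 -0.400
outer loop
vertex -1.966 -2.046 1.175
vertex -1.892 -1.062 1.1
vertex -1.143 -1.477 2.909
endloop
endfacet
facet normal 0.424 0.629 -0.651
outer loop
vertex 3.443 2.075 -1.692
vertex 2.779 1.88 -2.313
vertex 2.663 2.58 -1.712
endloop
endfacet
facet normal 0.340 0.555 0.759
outer loop
vertex 3.443 2.075 -1.692
vertex 2.663 2.58 -1.712
vertex 2.905 1.275 -0.866
endloop
endfacet
facet normal 0.341 0.555 0.759
outer loop
vertex 2.905 1.275 -0.866
vertex 2.663 2.58 -1.712
vertex 2.125 1.78 -0.885
endloop
endfacet
facet normal -0.424 -0.630 0.651
outer loop
vertex 2.905 1.275 -0.866
vertex 2.125 1.78 -0.885
vertex 2.241 1.08 -1.487
endloop
endfacet
facet normal 0.424 0.629 -0.651
outer loop
vertex 2.663 2.58 -1.712
vertex 2.779 1.88 -2.313
vertex 1.998 2.385 -2.333
endloop
endfacet
facet normal -0.557 0.748 0.361
outer loop
vertex 2.663 2.58 -1.712
vertex 1.998 2.385 -2.333
vertex 2.125 1.78 -0.885
endloop
endfacet
facet normal -0.557 0.748 0.361
outer loop
vertex 2.125 1.78 -0.885
vertex 1.998 2.385 -2.333
vertex 1.46 1.585 -1.506
endloop
endfacet
facet normal -0.423 -0.630 0.651
outer loop
vertex 2.125 1.78 -0.885
vertex 1.46 1.585 -1.506
vertex 2.241 1.08 -1.487
endloop
endfacet
facet normal 0.424 0.630 -0.651
outer loop
vertex 1.998 2.385 -2.333
vertex 2.779 1.88 -2.313
vertex 2.115 1.685 -2.934
endloop
endfacet
facet normal -0.897 0.192 -0.398
outer loop
vertex 1.998 2.385 -2.333
vertex 2.115 1.685 -2.934
vertex 1.46 1.585 -1.506
endloop
endfacet
facet normal -0.897 0.192 -0.398
outer loop
vertex 1.46 1.585 -1.506
vertex 2.115 1.685 -2.934
vertex 1.577 0.885 -2.108
endloop
endfacet
facet normal -0.423 -0.630 0.651
outer loop
vertex 1.46 1.585 -1.506
vertex 1.577 0.885 -2.108
vertex 2.241 1.08 -1.487
endloop
endfacet
facet normal 0.424 0.630 -0.651
outer loop
vertex 2.115 1.685 -2.934
vertex 2.779 1.88 -2.313
vertex 2.895 1.18 -2.915
endloop
endfacet
facet normal -0.341 -0.555 -0.759
outer loop
vertex 2.115 1.685 -2.934
vertex 2.895 1.18 -2.915
vertex 1.577 0.885 -2.108
endloop
endfacet
facet normal -0.340 -0.556 -0.759
outer loop
vertex 1.577 0.885 -2.108
vertex 2.895 1.18 -2.915
vertex 2.357 0.38 -2.088
endloop
endfacet
facet normal -0.424 -0.629 0.651
outer loop
vertex 1.577 0.885 -2.108
vertex 2.357 0.38 -2.088
vertex 2.241 1.08 -1.487
endloop
endfacet
facet normal 0.423 0.630 -0.651
outer loop
vertex 2.895 1.18 -2.915
vertex 2.779 1.88 -2.313
vertex 3.56 1.375 -2.294
endloop
endfacet
facet normal 0.557 -0.748 -0.361
outer loop
vertex 2.895 1.18 -2.915
vertex 3.56 1.375 -2.294
vertex 2.357 0.38 -2.088
endloop
endfacet
facet normal 0.557 -0.748 -0.361
outer loop
vertex 2.357 0.38 -2.088
vertex 3.56 1.375 -2.294
vertex 3.022 0.575 -1.467
endloop
endfacet
facet normal -0.424 -0.629 0.651
outer loop
vertex 2.357 0.38 -2.088
vertex 3.022 0.575 -1.467
vertex 2.241 1.08 -1.487
endloop
endfacet
facet normal 0.423 0.630 -0.651
outer loop
vertex 3.56 1.375 -2.294
vertex 2.779 1.88 -2.313
vertex 3.443 2.075 -1.692
endloop
endfacet
facet normal 0.897 -0.192 0.398
outer loop
vertex 3.56 1.375 -2.294
vertex 3.443 2.075 -1.692
vertex 3.022 0.575 -1.467
endloop
endfacet
facet normal 0.897 -0.192 0.398
outer loop
vertex 3.022 0.575 -1.467
vertex 3.443 2.075 -1.692
vertex 2.905 1.275 -0.866
endloop
endfacet
facet normal -0.424 -0.630 0.651
outer loop
vertex 3.022 0.575 -1.467
vertex 2.905 1.275 -0.866
vertex 2.241 1.08 -1.487
endloop
endfacet

endsolid


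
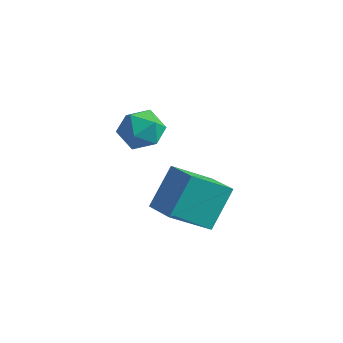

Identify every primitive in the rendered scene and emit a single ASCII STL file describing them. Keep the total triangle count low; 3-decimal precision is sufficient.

solid 
facet normal -0.875 0.393 -0.283
outer loop
vertex 0.175 -3.506 -1.451
vertex 0.281 -2.123 0.139
vertex 1.225 -2.1 -2.744
endloop
endfacet
facet normal -0.050 -0.655 -0.754
outer loop
vertex 2.599 -2.717 -2.299
vertex 0.175 -3.506 -1.451
vertex 1.225 -2.1 -2.744
endloop
endfacet
facet normal -0.875 0.393 -0.283
outer loop
vertex 1.225 -2.1 -2.744
vertex 0.281 -2.123 0.139
vertex 1.331 -0.717 -1.154
endloop
endfacet
facet normal 0.482 0.645 -0.593
outer loop
vertex 1.331 -0.717 -1.154
vertex 2.599 -2.717 -2.299
vertex 1.225 -2.1 -2.744
endloop
endfacet
facet normal -0.482 -0.645 0.593
outer loop
vertex 0.175 -3.506 -1.451
vertex 1.655 -2.74 0.584
vertex 0.281 -2.123 0.139
endloop
endfacet
facet normal -0.050 -0.655 -0.754
outer loop
vertex 1.549 -4.123 -1.006
vertex 0.175 -3.506 -1.451
vertex 2.599 -2.717 -2.299
endloop
endfacet
facet normal -0.482 -0.645 0.593
outer loop
vertex 1.549 -4.123 -1.006
vertex 1.655 -2.74 0.584
vertex 0.175 -3.506 -1.451
endloop
endfacet
facet normal 0.050 0.655 0.754
outer loop
vertex 0.281 -2.123 0.139
vertex 1.655 -2.74 0.584
vertex 1.331 -0.717 -1.154
endloop
endfacet
facet normal 0.482 0.645 -0.593
outer loop
vertex 2.705 -1.334 -0.709
vertex 2.599 -2.717 -2.299
vertex 1.331 -0.717 -1.154
endloop
endfacet
facet normal 0.050 0.655 0.754
outer loop
vertex 1.331 -0.717 -1.154
vertex 1.655 -2.74 0.584
vertex 2.705 -1.334 -0.709
endloop
endfacet
facet normal 0.875 -0.393 0.283
outer loop
vertex 2.705 -1.334 -0.709
vertex 1.549 -4.123 -1.006
vertex 2.599 -2.717 -2.299
endloop
endfacet
facet normal 0.875 -0.393 0.283
outer loop
vertex 1.655 -2.74 0.584
vertex 1.549 -4.123 -1.006
vertex 2.705 -1.334 -0.709
endloop
endfacet
facet normal -0.807 -0.301 0.508
outer loop
vertex -1.193 -3.062 3.193
vertex -0.967 -4.052 2.965
vertex -0.585 -3.617 3.83
endloop
endfacet
facet normal -0.544 0.302 0.783
outer loop
vertex -1.193 -3.062 3.193
vertex -0.585 -3.617 3.83
vertex -0.346 -2.627 3.614
endloop
endfacet
facet normal -0.542 0.797 0.267
outer loop
vertex -1.193 -3.062 3.193
vertex -0.346 -2.627 3.614
vertex -0.58 -2.451 2.615
endloop
endfacet
facet normal -0.804 0.499 -0.325
outer loop
vertex -1.193 -3.062 3.193
vertex -0.58 -2.451 2.615
vertex -0.964 -3.331 2.214
endloop
endfacet
facet normal -0.968 -0.180 -0.177
outer loop
vertex -1.193 -3.062 3.193
vertex -0.964 -3.331 2.214
vertex -0.967 -4.052 2.965
endloop
endfacet
facet normal 0.132 0.181 0.975
outer loop
vertex -0.346 -2.627 3.614
vertex -0.585 -3.617 3.83
vertex 0.404 -3.349 3.646
endloop
endfacet
facet normal -0.293 -0.796 0.530
outer loop
vertex -0.585 -3.617 3.83
vertex -0.967 -4.052 2.965
vertex 0.02 -4.229 3.245
endloop
endfacet
facet normal -0.553 -0.600 -0.578
outer loop
vertex -0.967 -4.052 2.965
vertex -0.964 -3.331 2.214
vertex -0.214 -4.053 2.246
endloop
endfacet
facet normal -0.287 0.498 -0.818
outer loop
vertex -0.964 -3.331 2.214
vertex -0.58 -2.451 2.615
vertex 0.025 -3.063 2.03
endloop
endfacet
facet normal 0.136 0.981 0.141
outer loop
vertex -0.58 -2.451 2.615
vertex -0.346 -2.627 3.614
vertex 0.407 -2.628 2.895
endloop
endfacet
facet normal 0.804 -0.499 0.325
outer loop
vertex 0.633 -3.618 2.667
vertex 0.404 -3.349 3.646
vertex 0.02 -4.229 3.245
endloop
endfacet
facet normal 0.542 -0.797 -0.267
outer loop
vertex 0.633 -3.618 2.667
vertex 0.02 -4.229 3.245
vertex -0.214 -4.053 2.246
endloop
endfacet
facet normal 0.544 -0.302 -0.783
outer loop
vertex 0.633 -3.618 2.667
vertex -0.214 -4.053 2.246
vertex 0.025 -3.063 2.03
endloop
endfacet
facet normal 0.807 0.301 -0.508
outer loop
vertex 0.633 -3.618 2.667
vertex 0.025 -3.063 2.03
vertex 0.407 -2.628 2.895
endloop
endfacet
facet normal 0.968 0.180 0.177
outer loop
vertex 0.633 -3.618 2.667
vertex 0.407 -2.628 2.895
vertex 0.404 -3.349 3.646
endloop
endfacet
facet normal 0.287 -0.498 0.818
outer loop
vertex 0.02 -4.229 3.245
vertex 0.404 -3.349 3.646
vertex -0.585 -3.617 3.83
endloop
endfacet
facet normal -0.136 -0.981 -0.141
outer loop
vertex -0.214 -4.053 2.246
vertex 0.02 -4.229 3.245
vertex -0.967 -4.052 2.965
endloop
endfacet
facet normal -0.132 -0.181 -0.975
outer loop
vertex 0.025 -3.063 2.03
vertex -0.214 -4.053 2.246
vertex -0.964 -3.331 2.214
endloop
endfacet
facet normal 0.293 0.796 -0.530
outer loop
vertex 0.407 -2.628 2.895
vertex 0.025 -3.063 2.03
vertex -0.58 -2.451 2.615
endloop
endfacet
facet normal 0.553 0.600 0.578
outer loop
vertex 0.404 -3.349 3.646
vertex 0.407 -2.628 2.895
vertex -0.346 -2.627 3.614
endloop
endfacet

endsolid


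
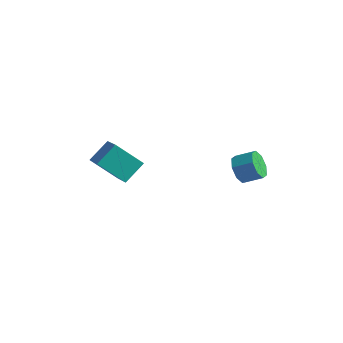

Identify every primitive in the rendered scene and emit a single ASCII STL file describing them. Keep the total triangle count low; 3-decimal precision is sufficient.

solid 
facet normal -0.794 -0.406 -0.452
outer loop
vertex 3.161 1.778 -2.737
vertex 2.687 2.179 -2.265
vertex 3.015 2.312 -2.96
endloop
endfacet
facet normal 0.556 -0.186 -0.810
outer loop
vertex 3.161 1.778 -2.737
vertex 3.015 2.312 -2.96
vertex 3.987 2.2 -2.267
endloop
endfacet
facet normal 0.556 -0.186 -0.810
outer loop
vertex 3.987 2.2 -2.267
vertex 3.015 2.312 -2.96
vertex 3.841 2.734 -2.49
endloop
endfacet
facet normal 0.794 0.406 0.452
outer loop
vertex 3.987 2.2 -2.267
vertex 3.841 2.734 -2.49
vertex 3.513 2.601 -1.795
endloop
endfacet
facet normal -0.794 -0.406 -0.452
outer loop
vertex 3.015 2.312 -2.96
vertex 2.687 2.179 -2.265
vertex 2.677 2.768 -2.776
endloop
endfacet
facet normal 0.220 0.501 -0.837
outer loop
vertex 3.015 2.312 -2.96
vertex 2.677 2.768 -2.776
vertex 3.841 2.734 -2.49
endloop
endfacet
facet normal 0.220 0.502 -0.836
outer loop
vertex 3.841 2.734 -2.49
vertex 2.677 2.768 -2.776
vertex 3.503 3.19 -2.305
endloop
endfacet
facet normal 0.794 0.405 0.452
outer loop
vertex 3.841 2.734 -2.49
vertex 3.503 3.19 -2.305
vertex 3.513 2.601 -1.795
endloop
endfacet
facet normal -0.794 -0.406 -0.452
outer loop
vertex 2.677 2.768 -2.776
vertex 2.687 2.179 -2.265
vertex 2.345 2.879 -2.293
endloop
endfacet
facet normal -0.244 0.895 -0.374
outer loop
vertex 2.677 2.768 -2.776
vertex 2.345 2.879 -2.293
vertex 3.503 3.19 -2.305
endloop
endfacet
facet normal -0.244 0.895 -0.374
outer loop
vertex 3.503 3.19 -2.305
vertex 2.345 2.879 -2.293
vertex 3.17 3.301 -1.822
endloop
endfacet
facet normal 0.793 0.406 0.454
outer loop
vertex 3.503 3.19 -2.305
vertex 3.17 3.301 -1.822
vertex 3.513 2.601 -1.795
endloop
endfacet
facet normal -0.794 -0.406 -0.452
outer loop
vertex 2.345 2.879 -2.293
vertex 2.687 2.179 -2.265
vertex 2.213 2.58 -1.793
endloop
endfacet
facet normal -0.567 0.764 0.308
outer loop
vertex 2.345 2.879 -2.293
vertex 2.213 2.58 -1.793
vertex 3.17 3.301 -1.822
endloop
endfacet
facet normal -0.566 0.764 0.309
outer loop
vertex 3.17 3.301 -1.822
vertex 2.213 2.58 -1.793
vertex 3.039 3.002 -1.323
endloop
endfacet
facet normal 0.794 0.406 0.452
outer loop
vertex 3.17 3.301 -1.822
vertex 3.039 3.002 -1.323
vertex 3.513 2.601 -1.795
endloop
endfacet
facet normal -0.794 -0.406 -0.452
outer loop
vertex 2.213 2.58 -1.793
vertex 2.687 2.179 -2.265
vertex 2.359 2.046 -1.57
endloop
endfacet
facet normal -0.556 0.186 0.810
outer loop
vertex 2.213 2.58 -1.793
vertex 2.359 2.046 -1.57
vertex 3.039 3.002 -1.323
endloop
endfacet
facet normal -0.556 0.186 0.810
outer loop
vertex 3.039 3.002 -1.323
vertex 2.359 2.046 -1.57
vertex 3.185 2.468 -1.1
endloop
endfacet
facet normal 0.794 0.406 0.452
outer loop
vertex 3.039 3.002 -1.323
vertex 3.185 2.468 -1.1
vertex 3.513 2.601 -1.795
endloop
endfacet
facet normal -0.794 -0.405 -0.452
outer loop
vertex 2.359 2.046 -1.57
vertex 2.687 2.179 -2.265
vertex 2.697 1.59 -1.755
endloop
endfacet
facet normal -0.219 -0.502 0.837
outer loop
vertex 2.359 2.046 -1.57
vertex 2.697 1.59 -1.755
vertex 3.185 2.468 -1.1
endloop
endfacet
facet normal -0.221 -0.501 0.837
outer loop
vertex 3.185 2.468 -1.1
vertex 2.697 1.59 -1.755
vertex 3.523 2.012 -1.284
endloop
endfacet
facet normal 0.794 0.406 0.452
outer loop
vertex 3.185 2.468 -1.1
vertex 3.523 2.012 -1.284
vertex 3.513 2.601 -1.795
endloop
endfacet
facet normal -0.793 -0.406 -0.454
outer loop
vertex 2.697 1.59 -1.755
vertex 2.687 2.179 -2.265
vertex 3.03 1.479 -2.238
endloop
endfacet
facet normal 0.244 -0.895 0.374
outer loop
vertex 2.697 1.59 -1.755
vertex 3.03 1.479 -2.238
vertex 3.523 2.012 -1.284
endloop
endfacet
facet normal 0.244 -0.895 0.374
outer loop
vertex 3.523 2.012 -1.284
vertex 3.03 1.479 -2.238
vertex 3.855 1.901 -1.767
endloop
endfacet
facet normal 0.794 0.406 0.452
outer loop
vertex 3.523 2.012 -1.284
vertex 3.855 1.901 -1.767
vertex 3.513 2.601 -1.795
endloop
endfacet
facet normal -0.794 -0.406 -0.452
outer loop
vertex 3.03 1.479 -2.238
vertex 2.687 2.179 -2.265
vertex 3.161 1.778 -2.737
endloop
endfacet
facet normal 0.567 -0.764 -0.309
outer loop
vertex 3.03 1.479 -2.238
vertex 3.161 1.778 -2.737
vertex 3.855 1.901 -1.767
endloop
endfacet
facet normal 0.566 -0.765 -0.308
outer loop
vertex 3.855 1.901 -1.767
vertex 3.161 1.778 -2.737
vertex 3.987 2.2 -2.267
endloop
endfacet
facet normal 0.794 0.406 0.452
outer loop
vertex 3.855 1.901 -1.767
vertex 3.987 2.2 -2.267
vertex 3.513 2.601 -1.795
endloop
endfacet
facet normal -0.676 0.537 -0.505
outer loop
vertex -3.425 0.333 -1.916
vertex -2.212 0.853 -2.988
vertex -3.672 -0.721 -2.706
endloop
endfacet
facet normal -0.713 -0.305 0.631
outer loop
vertex -2.448 -1.693 -1.792
vertex -3.425 0.333 -1.916
vertex -3.672 -0.721 -2.706
endloop
endfacet
facet normal -0.676 0.537 -0.505
outer loop
vertex -3.672 -0.721 -2.706
vertex -2.212 0.853 -2.988
vertex -2.459 -0.201 -3.778
endloop
endfacet
facet normal -0.184 -0.786 -0.590
outer loop
vertex -2.459 -0.201 -3.778
vertex -2.448 -1.693 -1.792
vertex -3.672 -0.721 -2.706
endloop
endfacet
facet normal 0.184 0.786 0.590
outer loop
vertex -3.425 0.333 -1.916
vertex -0.988 -0.119 -2.074
vertex -2.212 0.853 -2.988
endloop
endfacet
facet normal -0.713 -0.305 0.631
outer loop
vertex -2.201 -0.639 -1.002
vertex -3.425 0.333 -1.916
vertex -2.448 -1.693 -1.792
endloop
endfacet
facet normal 0.184 0.786 0.590
outer loop
vertex -2.201 -0.639 -1.002
vertex -0.988 -0.119 -2.074
vertex -3.425 0.333 -1.916
endloop
endfacet
facet normal 0.713 0.305 -0.631
outer loop
vertex -2.212 0.853 -2.988
vertex -0.988 -0.119 -2.074
vertex -2.459 -0.201 -3.778
endloop
endfacet
facet normal -0.184 -0.786 -0.590
outer loop
vertex -1.235 -1.173 -2.864
vertex -2.448 -1.693 -1.792
vertex -2.459 -0.201 -3.778
endloop
endfacet
facet normal 0.713 0.305 -0.631
outer loop
vertex -2.459 -0.201 -3.778
vertex -0.988 -0.119 -2.074
vertex -1.235 -1.173 -2.864
endloop
endfacet
facet normal 0.676 -0.537 0.505
outer loop
vertex -1.235 -1.173 -2.864
vertex -2.201 -0.639 -1.002
vertex -2.448 -1.693 -1.792
endloop
endfacet
facet normal 0.676 -0.537 0.505
outer loop
vertex -0.988 -0.119 -2.074
vertex -2.201 -0.639 -1.002
vertex -1.235 -1.173 -2.864
endloop
endfacet

endsolid


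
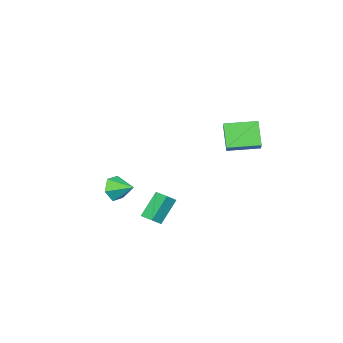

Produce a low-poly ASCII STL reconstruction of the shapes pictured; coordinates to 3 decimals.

solid 
facet normal 0.107 -0.931 -0.348
outer loop
vertex 1.8 -3.335 -2.079
vertex 1.198 -3.674 -1.356
vertex 0.814 -3.39 -2.234
endloop
endfacet
facet normal 0.054 0.783 -0.620
outer loop
vertex 1.8 -3.335 -2.079
vertex 0.814 -3.39 -2.234
vertex 1.042 -2.306 -0.844
endloop
endfacet
facet normal 0.107 -0.931 -0.348
outer loop
vertex 0.814 -3.39 -2.234
vertex 1.198 -3.674 -1.356
vertex 0.212 -3.729 -1.511
endloop
endfacet
facet normal -0.736 0.587 -0.337
outer loop
vertex 0.814 -3.39 -2.234
vertex 0.212 -3.729 -1.511
vertex 1.042 -2.306 -0.844
endloop
endfacet
facet normal 0.107 -0.931 -0.349
outer loop
vertex 0.212 -3.729 -1.511
vertex 1.198 -3.674 -1.356
vertex 0.596 -4.014 -0.633
endloop
endfacet
facet normal -0.844 0.277 0.459
outer loop
vertex 0.212 -3.729 -1.511
vertex 0.596 -4.014 -0.633
vertex 1.042 -2.306 -0.844
endloop
endfacet
facet normal 0.107 -0.931 -0.349
outer loop
vertex 0.596 -4.014 -0.633
vertex 1.198 -3.674 -1.356
vertex 1.582 -3.959 -0.478
endloop
endfacet
facet normal -0.162 0.163 0.973
outer loop
vertex 0.596 -4.014 -0.633
vertex 1.582 -3.959 -0.478
vertex 1.042 -2.306 -0.844
endloop
endfacet
facet normal 0.106 -0.931 -0.349
outer loop
vertex 1.582 -3.959 -0.478
vertex 1.198 -3.674 -1.356
vertex 2.184 -3.62 -1.201
endloop
endfacet
facet normal 0.628 0.358 0.691
outer loop
vertex 1.582 -3.959 -0.478
vertex 2.184 -3.62 -1.201
vertex 1.042 -2.306 -0.844
endloop
endfacet
facet normal 0.106 -0.931 -0.349
outer loop
vertex 2.184 -3.62 -1.201
vertex 1.198 -3.674 -1.356
vertex 1.8 -3.335 -2.079
endloop
endfacet
facet normal 0.736 0.668 -0.105
outer loop
vertex 2.184 -3.62 -1.201
vertex 1.8 -3.335 -2.079
vertex 1.042 -2.306 -0.844
endloop
endfacet
facet normal -0.757 0.129 -0.640
outer loop
vertex 2.663 1.559 0.523
vertex 2.788 2.51 0.567
vertex 3.899 1.465 -0.957
endloop
endfacet
facet normal -0.130 -0.990 -0.046
outer loop
vertex 4.572 1.35 -0.387
vertex 2.663 1.559 0.523
vertex 3.899 1.465 -0.957
endloop
endfacet
facet normal -0.757 0.128 -0.640
outer loop
vertex 3.899 1.465 -0.957
vertex 2.788 2.51 0.567
vertex 4.023 2.416 -0.913
endloop
endfacet
facet normal 0.641 -0.048 -0.766
outer loop
vertex 4.023 2.416 -0.913
vertex 4.572 1.35 -0.387
vertex 3.899 1.465 -0.957
endloop
endfacet
facet normal -0.641 0.049 0.766
outer loop
vertex 2.663 1.559 0.523
vertex 3.461 2.395 1.137
vertex 2.788 2.51 0.567
endloop
endfacet
facet normal -0.130 -0.990 -0.046
outer loop
vertex 3.337 1.444 1.093
vertex 2.663 1.559 0.523
vertex 4.572 1.35 -0.387
endloop
endfacet
facet normal -0.640 0.048 0.767
outer loop
vertex 3.337 1.444 1.093
vertex 3.461 2.395 1.137
vertex 2.663 1.559 0.523
endloop
endfacet
facet normal 0.130 0.990 0.046
outer loop
vertex 2.788 2.51 0.567
vertex 3.461 2.395 1.137
vertex 4.023 2.416 -0.913
endloop
endfacet
facet normal 0.640 -0.049 -0.767
outer loop
vertex 4.697 2.301 -0.343
vertex 4.572 1.35 -0.387
vertex 4.023 2.416 -0.913
endloop
endfacet
facet normal 0.130 0.990 0.046
outer loop
vertex 4.023 2.416 -0.913
vertex 3.461 2.395 1.137
vertex 4.697 2.301 -0.343
endloop
endfacet
facet normal 0.757 -0.129 0.640
outer loop
vertex 4.697 2.301 -0.343
vertex 3.337 1.444 1.093
vertex 4.572 1.35 -0.387
endloop
endfacet
facet normal 0.757 -0.128 0.640
outer loop
vertex 3.461 2.395 1.137
vertex 3.337 1.444 1.093
vertex 4.697 2.301 -0.343
endloop
endfacet
facet normal -0.668 0.739 0.085
outer loop
vertex -4.301 2.963 4.495
vertex -3.58 3.788 2.992
vertex -5.336 2.137 3.545
endloop
endfacet
facet normal -0.388 -0.443 0.808
outer loop
vertex -3.94 0.592 3.368
vertex -4.301 2.963 4.495
vertex -5.336 2.137 3.545
endloop
endfacet
facet normal -0.668 0.739 0.085
outer loop
vertex -5.336 2.137 3.545
vertex -3.58 3.788 2.992
vertex -4.615 2.962 2.042
endloop
endfacet
facet normal -0.635 -0.507 -0.583
outer loop
vertex -4.615 2.962 2.042
vertex -3.94 0.592 3.368
vertex -5.336 2.137 3.545
endloop
endfacet
facet normal 0.635 0.507 0.583
outer loop
vertex -4.301 2.963 4.495
vertex -2.184 2.243 2.815
vertex -3.58 3.788 2.992
endloop
endfacet
facet normal -0.388 -0.443 0.808
outer loop
vertex -2.905 1.418 4.318
vertex -4.301 2.963 4.495
vertex -3.94 0.592 3.368
endloop
endfacet
facet normal 0.635 0.507 0.583
outer loop
vertex -2.905 1.418 4.318
vertex -2.184 2.243 2.815
vertex -4.301 2.963 4.495
endloop
endfacet
facet normal 0.388 0.443 -0.808
outer loop
vertex -3.58 3.788 2.992
vertex -2.184 2.243 2.815
vertex -4.615 2.962 2.042
endloop
endfacet
facet normal -0.635 -0.507 -0.583
outer loop
vertex -3.219 1.417 1.865
vertex -3.94 0.592 3.368
vertex -4.615 2.962 2.042
endloop
endfacet
facet normal 0.388 0.443 -0.808
outer loop
vertex -4.615 2.962 2.042
vertex -2.184 2.243 2.815
vertex -3.219 1.417 1.865
endloop
endfacet
facet normal 0.668 -0.739 -0.085
outer loop
vertex -3.219 1.417 1.865
vertex -2.905 1.418 4.318
vertex -3.94 0.592 3.368
endloop
endfacet
facet normal 0.668 -0.739 -0.085
outer loop
vertex -2.184 2.243 2.815
vertex -2.905 1.418 4.318
vertex -3.219 1.417 1.865
endloop
endfacet

endsolid


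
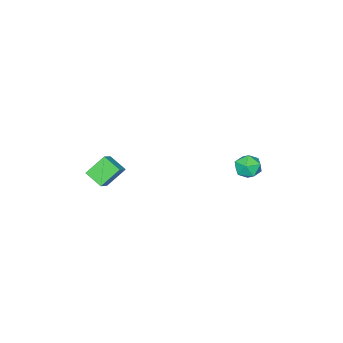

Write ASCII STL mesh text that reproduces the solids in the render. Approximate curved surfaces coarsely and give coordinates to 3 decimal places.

solid 
facet normal -0.766 -0.295 -0.571
outer loop
vertex 1.364 0.44 2.608
vertex 1.35 1.283 2.192
vertex 2.11 0.058 1.805
endloop
endfacet
facet normal 0.016 -0.897 0.442
outer loop
vertex 2.73 0.297 2.268
vertex 1.364 0.44 2.608
vertex 2.11 0.058 1.805
endloop
endfacet
facet normal -0.766 -0.295 -0.571
outer loop
vertex 2.11 0.058 1.805
vertex 1.35 1.283 2.192
vertex 2.095 0.901 1.39
endloop
endfacet
facet normal 0.643 -0.329 -0.691
outer loop
vertex 2.095 0.901 1.39
vertex 2.73 0.297 2.268
vertex 2.11 0.058 1.805
endloop
endfacet
facet normal -0.643 0.330 0.691
outer loop
vertex 1.364 0.44 2.608
vertex 1.97 1.522 2.655
vertex 1.35 1.283 2.192
endloop
endfacet
facet normal 0.016 -0.897 0.442
outer loop
vertex 1.985 0.679 3.07
vertex 1.364 0.44 2.608
vertex 2.73 0.297 2.268
endloop
endfacet
facet normal -0.642 0.329 0.692
outer loop
vertex 1.985 0.679 3.07
vertex 1.97 1.522 2.655
vertex 1.364 0.44 2.608
endloop
endfacet
facet normal -0.016 0.897 -0.442
outer loop
vertex 1.35 1.283 2.192
vertex 1.97 1.522 2.655
vertex 2.095 0.901 1.39
endloop
endfacet
facet normal 0.642 -0.331 -0.692
outer loop
vertex 2.716 1.14 1.852
vertex 2.73 0.297 2.268
vertex 2.095 0.901 1.39
endloop
endfacet
facet normal -0.016 0.897 -0.442
outer loop
vertex 2.095 0.901 1.39
vertex 1.97 1.522 2.655
vertex 2.716 1.14 1.852
endloop
endfacet
facet normal 0.766 0.295 0.571
outer loop
vertex 2.716 1.14 1.852
vertex 1.985 0.679 3.07
vertex 2.73 0.297 2.268
endloop
endfacet
facet normal 0.766 0.295 0.571
outer loop
vertex 1.97 1.522 2.655
vertex 1.985 0.679 3.07
vertex 2.716 1.14 1.852
endloop
endfacet
facet normal -0.556 0.345 0.756
outer loop
vertex -4.364 3.806 0.879
vertex -3.841 3.685 1.319
vertex -3.892 4.3 1.001
endloop
endfacet
facet normal -0.733 0.665 0.143
outer loop
vertex -4.364 3.806 0.879
vertex -3.892 4.3 1.001
vertex -4.119 4.189 0.355
endloop
endfacet
facet normal -0.934 0.159 -0.321
outer loop
vertex -4.364 3.806 0.879
vertex -4.119 4.189 0.355
vertex -4.207 3.506 0.273
endloop
endfacet
facet normal -0.881 -0.472 0.006
outer loop
vertex -4.364 3.806 0.879
vertex -4.207 3.506 0.273
vertex -4.036 3.194 0.869
endloop
endfacet
facet normal -0.648 -0.358 0.672
outer loop
vertex -4.364 3.806 0.879
vertex -4.036 3.194 0.869
vertex -3.841 3.685 1.319
endloop
endfacet
facet normal -0.150 0.982 -0.116
outer loop
vertex -4.119 4.189 0.355
vertex -3.892 4.3 1.001
vertex -3.444 4.306 0.471
endloop
endfacet
facet normal 0.136 0.464 0.875
outer loop
vertex -3.892 4.3 1.001
vertex -3.841 3.685 1.319
vertex -3.273 3.994 1.067
endloop
endfacet
facet normal -0.010 -0.673 0.739
outer loop
vertex -3.841 3.685 1.319
vertex -4.036 3.194 0.869
vertex -3.361 3.311 0.985
endloop
endfacet
facet normal -0.388 -0.858 -0.338
outer loop
vertex -4.036 3.194 0.869
vertex -4.207 3.506 0.273
vertex -3.588 3.2 0.339
endloop
endfacet
facet normal -0.474 0.165 -0.865
outer loop
vertex -4.207 3.506 0.273
vertex -4.119 4.189 0.355
vertex -3.639 3.815 0.021
endloop
endfacet
facet normal 0.881 0.472 -0.006
outer loop
vertex -3.116 3.694 0.461
vertex -3.444 4.306 0.471
vertex -3.273 3.994 1.067
endloop
endfacet
facet normal 0.934 -0.159 0.321
outer loop
vertex -3.116 3.694 0.461
vertex -3.273 3.994 1.067
vertex -3.361 3.311 0.985
endloop
endfacet
facet normal 0.733 -0.665 -0.143
outer loop
vertex -3.116 3.694 0.461
vertex -3.361 3.311 0.985
vertex -3.588 3.2 0.339
endloop
endfacet
facet normal 0.556 -0.345 -0.756
outer loop
vertex -3.116 3.694 0.461
vertex -3.588 3.2 0.339
vertex -3.639 3.815 0.021
endloop
endfacet
facet normal 0.648 0.358 -0.672
outer loop
vertex -3.116 3.694 0.461
vertex -3.639 3.815 0.021
vertex -3.444 4.306 0.471
endloop
endfacet
facet normal 0.388 0.858 0.338
outer loop
vertex -3.273 3.994 1.067
vertex -3.444 4.306 0.471
vertex -3.892 4.3 1.001
endloop
endfacet
facet normal 0.474 -0.165 0.865
outer loop
vertex -3.361 3.311 0.985
vertex -3.273 3.994 1.067
vertex -3.841 3.685 1.319
endloop
endfacet
facet normal 0.150 -0.982 0.116
outer loop
vertex -3.588 3.2 0.339
vertex -3.361 3.311 0.985
vertex -4.036 3.194 0.869
endloop
endfacet
facet normal -0.136 -0.464 -0.875
outer loop
vertex -3.639 3.815 0.021
vertex -3.588 3.2 0.339
vertex -4.207 3.506 0.273
endloop
endfacet
facet normal 0.010 0.673 -0.739
outer loop
vertex -3.444 4.306 0.471
vertex -3.639 3.815 0.021
vertex -4.119 4.189 0.355
endloop
endfacet

endsolid
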